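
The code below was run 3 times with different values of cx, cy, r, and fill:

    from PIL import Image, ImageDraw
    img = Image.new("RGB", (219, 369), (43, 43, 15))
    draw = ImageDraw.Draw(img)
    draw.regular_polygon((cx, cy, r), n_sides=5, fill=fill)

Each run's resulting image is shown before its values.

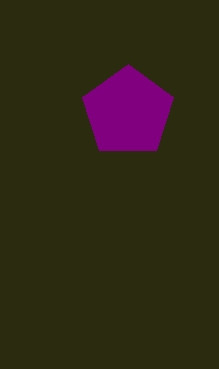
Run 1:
cx = 128, cy = 112, r = 48, fill = 'purple'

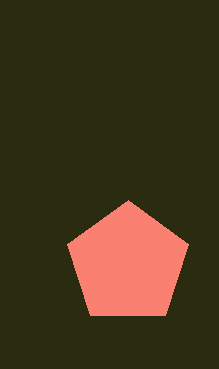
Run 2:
cx = 128; cy = 264; r = 64; fill = 'salmon'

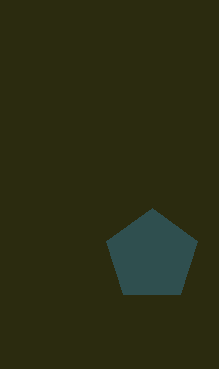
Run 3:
cx = 152, cy = 256, r = 48, fill = 'darkslategray'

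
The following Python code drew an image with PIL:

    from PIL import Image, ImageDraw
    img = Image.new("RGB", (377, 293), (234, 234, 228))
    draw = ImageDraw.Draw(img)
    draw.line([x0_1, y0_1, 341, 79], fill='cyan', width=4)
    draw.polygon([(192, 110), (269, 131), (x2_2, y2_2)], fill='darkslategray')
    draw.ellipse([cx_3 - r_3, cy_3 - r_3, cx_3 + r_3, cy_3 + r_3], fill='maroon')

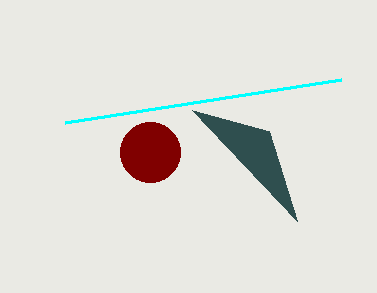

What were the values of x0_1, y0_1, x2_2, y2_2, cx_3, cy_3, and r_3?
x0_1 = 65
y0_1 = 122
x2_2 = 297
y2_2 = 221
cx_3 = 150
cy_3 = 152
r_3 = 30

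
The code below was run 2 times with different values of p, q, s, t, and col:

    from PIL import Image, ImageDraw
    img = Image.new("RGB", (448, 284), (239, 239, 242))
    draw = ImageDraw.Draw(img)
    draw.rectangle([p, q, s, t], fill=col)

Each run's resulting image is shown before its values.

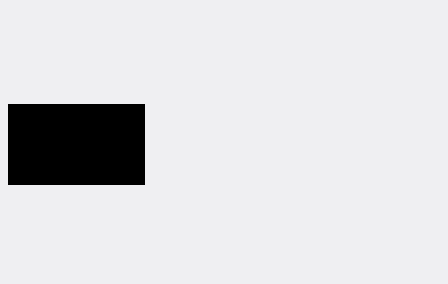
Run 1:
p = 8; q = 104; s = 144; t = 184; col = 'black'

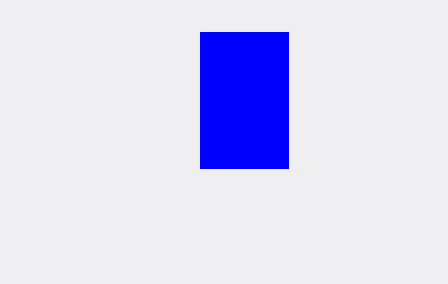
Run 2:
p = 200, q = 32, s = 288, t = 168, col = 'blue'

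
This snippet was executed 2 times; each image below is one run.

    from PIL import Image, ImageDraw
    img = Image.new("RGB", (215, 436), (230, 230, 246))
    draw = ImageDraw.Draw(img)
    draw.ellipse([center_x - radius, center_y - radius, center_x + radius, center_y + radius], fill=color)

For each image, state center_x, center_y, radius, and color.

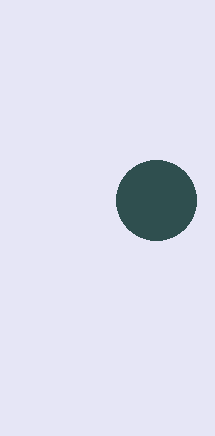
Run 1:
center_x = 156
center_y = 200
radius = 40
color = 'darkslategray'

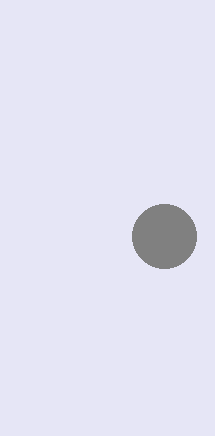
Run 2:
center_x = 164, center_y = 236, radius = 32, color = 'gray'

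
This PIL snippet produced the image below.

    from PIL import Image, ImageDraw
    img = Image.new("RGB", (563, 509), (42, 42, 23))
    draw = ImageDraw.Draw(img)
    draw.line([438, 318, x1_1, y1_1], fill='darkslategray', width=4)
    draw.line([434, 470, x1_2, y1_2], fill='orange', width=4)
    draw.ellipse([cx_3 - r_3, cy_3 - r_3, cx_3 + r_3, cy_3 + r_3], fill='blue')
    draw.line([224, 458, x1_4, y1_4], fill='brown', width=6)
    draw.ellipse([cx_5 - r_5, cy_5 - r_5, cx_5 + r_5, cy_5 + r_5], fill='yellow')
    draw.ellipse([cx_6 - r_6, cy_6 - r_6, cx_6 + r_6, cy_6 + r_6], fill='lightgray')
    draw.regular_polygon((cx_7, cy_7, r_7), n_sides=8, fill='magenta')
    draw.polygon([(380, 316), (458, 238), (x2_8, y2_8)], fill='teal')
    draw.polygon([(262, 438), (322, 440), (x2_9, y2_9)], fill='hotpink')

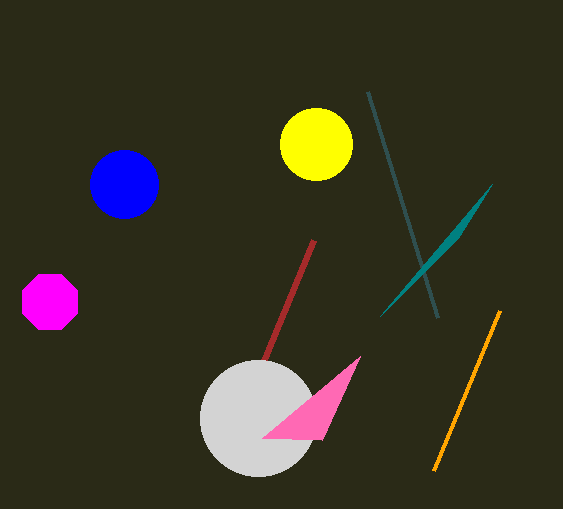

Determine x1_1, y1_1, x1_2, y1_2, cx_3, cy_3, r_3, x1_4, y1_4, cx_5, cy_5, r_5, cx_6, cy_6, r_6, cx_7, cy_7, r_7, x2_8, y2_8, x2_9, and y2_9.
x1_1 = 368
y1_1 = 92
x1_2 = 500
y1_2 = 310
cx_3 = 124
cy_3 = 184
r_3 = 34
x1_4 = 314
y1_4 = 240
cx_5 = 316
cy_5 = 144
r_5 = 36
cx_6 = 258
cy_6 = 418
r_6 = 58
cx_7 = 50
cy_7 = 302
r_7 = 30
x2_8 = 492
y2_8 = 184
x2_9 = 360
y2_9 = 356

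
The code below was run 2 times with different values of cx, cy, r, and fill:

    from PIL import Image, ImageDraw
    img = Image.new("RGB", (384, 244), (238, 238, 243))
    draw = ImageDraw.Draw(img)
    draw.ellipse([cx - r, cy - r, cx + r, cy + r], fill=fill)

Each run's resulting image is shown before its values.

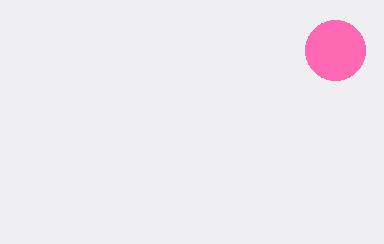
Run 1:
cx = 335, cy = 50, r = 30, fill = 'hotpink'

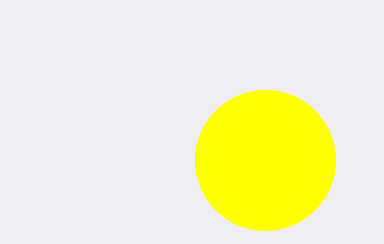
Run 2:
cx = 265; cy = 160; r = 70; fill = 'yellow'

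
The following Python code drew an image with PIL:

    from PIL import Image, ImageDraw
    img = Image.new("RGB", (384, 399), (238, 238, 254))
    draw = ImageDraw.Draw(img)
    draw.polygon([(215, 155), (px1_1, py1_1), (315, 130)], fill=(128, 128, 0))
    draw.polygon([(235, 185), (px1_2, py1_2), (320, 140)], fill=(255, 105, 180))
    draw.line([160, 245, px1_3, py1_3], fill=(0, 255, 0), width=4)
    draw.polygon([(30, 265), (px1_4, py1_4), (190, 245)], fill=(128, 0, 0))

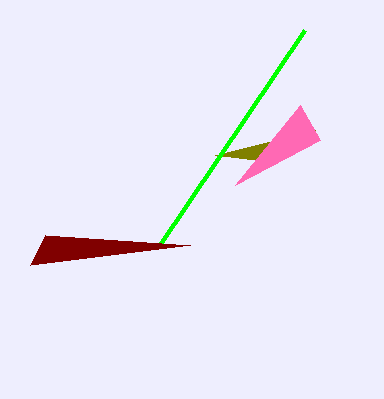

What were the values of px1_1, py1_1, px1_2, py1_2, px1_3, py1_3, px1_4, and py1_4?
px1_1 = 255; py1_1 = 160; px1_2 = 300; py1_2 = 105; px1_3 = 305; py1_3 = 30; px1_4 = 45; py1_4 = 235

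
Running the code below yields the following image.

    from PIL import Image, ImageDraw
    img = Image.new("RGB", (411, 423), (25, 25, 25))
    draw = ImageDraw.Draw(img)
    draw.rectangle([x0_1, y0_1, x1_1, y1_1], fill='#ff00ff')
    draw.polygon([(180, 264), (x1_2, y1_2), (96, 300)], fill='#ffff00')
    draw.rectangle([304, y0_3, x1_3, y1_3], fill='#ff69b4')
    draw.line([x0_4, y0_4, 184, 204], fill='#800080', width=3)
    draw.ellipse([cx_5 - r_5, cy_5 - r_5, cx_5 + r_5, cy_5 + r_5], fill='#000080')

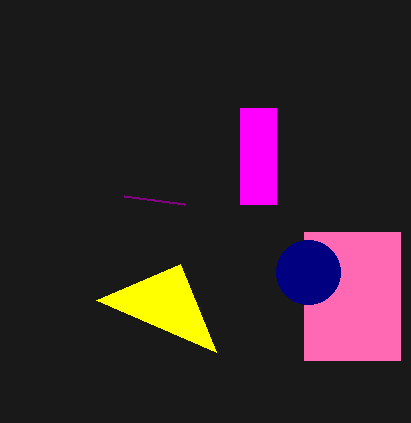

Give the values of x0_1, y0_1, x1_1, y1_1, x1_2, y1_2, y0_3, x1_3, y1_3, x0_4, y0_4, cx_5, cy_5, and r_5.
x0_1 = 240, y0_1 = 108, x1_1 = 276, y1_1 = 204, x1_2 = 216, y1_2 = 352, y0_3 = 232, x1_3 = 400, y1_3 = 360, x0_4 = 124, y0_4 = 196, cx_5 = 308, cy_5 = 272, r_5 = 32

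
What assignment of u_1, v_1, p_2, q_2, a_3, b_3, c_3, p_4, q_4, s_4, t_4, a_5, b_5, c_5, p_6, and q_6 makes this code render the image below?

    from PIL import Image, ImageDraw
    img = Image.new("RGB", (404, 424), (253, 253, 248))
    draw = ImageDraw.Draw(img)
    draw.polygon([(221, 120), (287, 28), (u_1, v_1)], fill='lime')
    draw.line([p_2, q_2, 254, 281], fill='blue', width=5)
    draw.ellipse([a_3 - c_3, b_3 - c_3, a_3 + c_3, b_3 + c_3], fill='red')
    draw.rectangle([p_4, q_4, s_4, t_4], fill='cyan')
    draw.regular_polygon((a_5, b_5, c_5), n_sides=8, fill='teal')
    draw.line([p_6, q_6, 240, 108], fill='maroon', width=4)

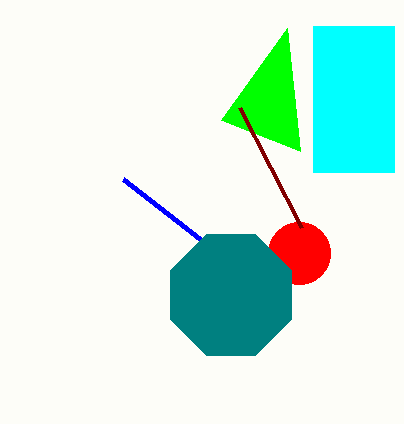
u_1 = 300, v_1 = 151, p_2 = 123, q_2 = 179, a_3 = 299, b_3 = 253, c_3 = 31, p_4 = 313, q_4 = 26, s_4 = 394, t_4 = 172, a_5 = 231, b_5 = 295, c_5 = 65, p_6 = 302, q_6 = 228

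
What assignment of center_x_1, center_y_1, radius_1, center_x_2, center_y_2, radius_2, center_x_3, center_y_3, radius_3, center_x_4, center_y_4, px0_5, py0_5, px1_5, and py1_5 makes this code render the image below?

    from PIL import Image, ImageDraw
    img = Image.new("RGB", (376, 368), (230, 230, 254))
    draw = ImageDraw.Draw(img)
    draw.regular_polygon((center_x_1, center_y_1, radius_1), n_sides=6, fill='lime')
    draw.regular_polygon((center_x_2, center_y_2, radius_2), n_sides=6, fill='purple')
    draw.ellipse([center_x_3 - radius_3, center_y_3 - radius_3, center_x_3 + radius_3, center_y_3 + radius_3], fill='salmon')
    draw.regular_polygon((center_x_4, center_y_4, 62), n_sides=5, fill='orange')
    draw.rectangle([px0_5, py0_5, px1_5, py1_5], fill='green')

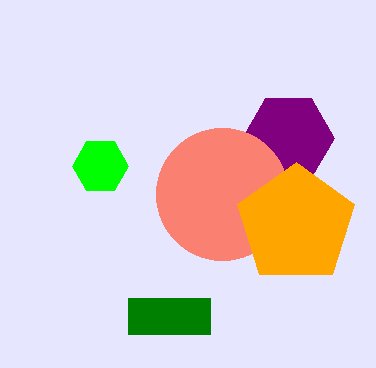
center_x_1 = 100
center_y_1 = 166
radius_1 = 28
center_x_2 = 288
center_y_2 = 138
radius_2 = 46
center_x_3 = 222
center_y_3 = 194
radius_3 = 66
center_x_4 = 296
center_y_4 = 224
px0_5 = 128
py0_5 = 298
px1_5 = 210
py1_5 = 334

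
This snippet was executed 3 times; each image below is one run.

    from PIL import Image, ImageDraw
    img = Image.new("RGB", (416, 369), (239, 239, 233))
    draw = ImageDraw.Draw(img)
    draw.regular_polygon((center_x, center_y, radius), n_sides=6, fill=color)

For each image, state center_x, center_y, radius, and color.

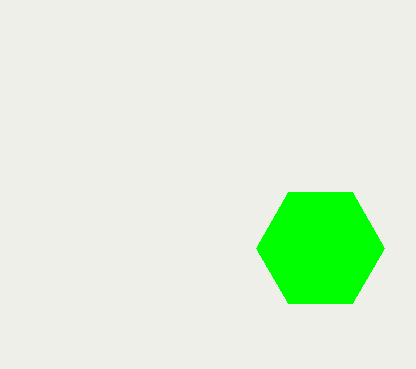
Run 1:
center_x = 320; center_y = 248; radius = 64; color = 'lime'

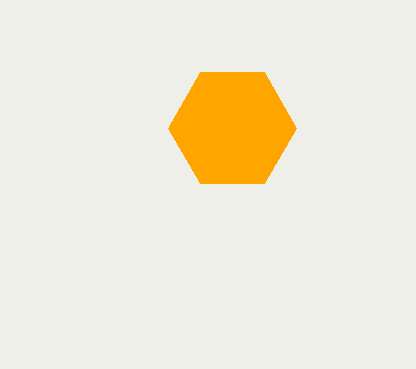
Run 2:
center_x = 232, center_y = 128, radius = 64, color = 'orange'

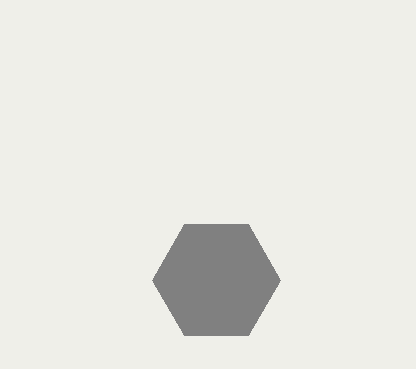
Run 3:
center_x = 216, center_y = 280, radius = 64, color = 'gray'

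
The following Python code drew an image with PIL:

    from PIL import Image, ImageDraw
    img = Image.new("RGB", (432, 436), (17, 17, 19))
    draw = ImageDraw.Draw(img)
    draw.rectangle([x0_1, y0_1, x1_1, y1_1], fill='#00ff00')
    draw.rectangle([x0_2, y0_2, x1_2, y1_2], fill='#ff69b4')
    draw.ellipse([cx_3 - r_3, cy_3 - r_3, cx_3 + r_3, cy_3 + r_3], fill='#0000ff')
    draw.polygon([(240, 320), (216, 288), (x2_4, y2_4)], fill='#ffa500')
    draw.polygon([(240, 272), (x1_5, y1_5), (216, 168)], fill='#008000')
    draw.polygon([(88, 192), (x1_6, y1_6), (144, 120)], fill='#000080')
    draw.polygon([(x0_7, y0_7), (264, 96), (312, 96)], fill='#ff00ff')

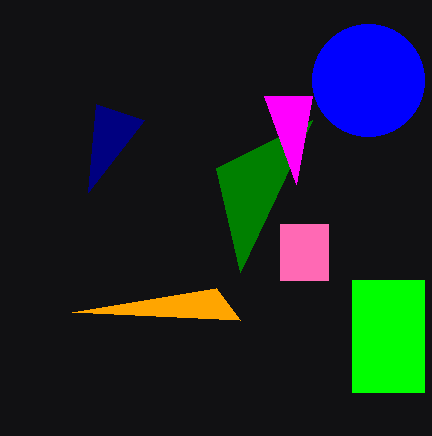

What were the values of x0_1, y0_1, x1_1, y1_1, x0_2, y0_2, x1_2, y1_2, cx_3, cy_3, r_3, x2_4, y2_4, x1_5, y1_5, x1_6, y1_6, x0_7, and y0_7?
x0_1 = 352
y0_1 = 280
x1_1 = 424
y1_1 = 392
x0_2 = 280
y0_2 = 224
x1_2 = 328
y1_2 = 280
cx_3 = 368
cy_3 = 80
r_3 = 56
x2_4 = 72
y2_4 = 312
x1_5 = 312
y1_5 = 120
x1_6 = 96
y1_6 = 104
x0_7 = 296
y0_7 = 184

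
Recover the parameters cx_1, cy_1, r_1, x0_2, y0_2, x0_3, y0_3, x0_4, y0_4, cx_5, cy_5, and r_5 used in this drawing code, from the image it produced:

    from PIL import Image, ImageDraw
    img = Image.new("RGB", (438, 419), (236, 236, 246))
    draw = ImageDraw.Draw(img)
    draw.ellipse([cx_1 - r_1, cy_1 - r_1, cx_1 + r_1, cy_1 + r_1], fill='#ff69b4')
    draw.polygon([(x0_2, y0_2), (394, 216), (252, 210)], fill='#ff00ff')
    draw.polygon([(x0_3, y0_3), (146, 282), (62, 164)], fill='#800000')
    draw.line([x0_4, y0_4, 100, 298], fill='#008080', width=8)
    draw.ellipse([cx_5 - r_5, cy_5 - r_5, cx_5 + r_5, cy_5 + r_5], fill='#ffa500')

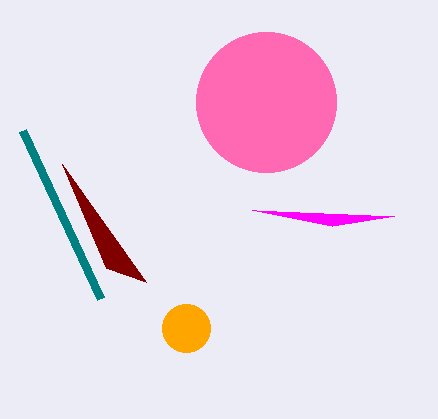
cx_1 = 266, cy_1 = 102, r_1 = 70, x0_2 = 332, y0_2 = 226, x0_3 = 106, y0_3 = 268, x0_4 = 22, y0_4 = 130, cx_5 = 186, cy_5 = 328, r_5 = 24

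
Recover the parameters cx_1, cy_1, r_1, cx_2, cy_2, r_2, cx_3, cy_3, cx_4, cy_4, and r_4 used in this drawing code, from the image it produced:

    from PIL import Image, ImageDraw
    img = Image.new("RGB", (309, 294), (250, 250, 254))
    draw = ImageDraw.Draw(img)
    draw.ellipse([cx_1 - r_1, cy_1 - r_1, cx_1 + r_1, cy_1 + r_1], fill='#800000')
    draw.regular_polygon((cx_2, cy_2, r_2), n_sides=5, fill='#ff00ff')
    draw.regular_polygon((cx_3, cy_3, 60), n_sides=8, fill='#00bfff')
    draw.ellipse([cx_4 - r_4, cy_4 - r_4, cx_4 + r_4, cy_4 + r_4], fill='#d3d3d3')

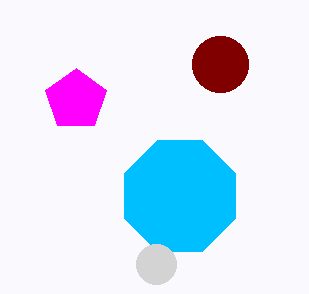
cx_1 = 220
cy_1 = 64
r_1 = 28
cx_2 = 76
cy_2 = 100
r_2 = 32
cx_3 = 180
cy_3 = 196
cx_4 = 156
cy_4 = 264
r_4 = 20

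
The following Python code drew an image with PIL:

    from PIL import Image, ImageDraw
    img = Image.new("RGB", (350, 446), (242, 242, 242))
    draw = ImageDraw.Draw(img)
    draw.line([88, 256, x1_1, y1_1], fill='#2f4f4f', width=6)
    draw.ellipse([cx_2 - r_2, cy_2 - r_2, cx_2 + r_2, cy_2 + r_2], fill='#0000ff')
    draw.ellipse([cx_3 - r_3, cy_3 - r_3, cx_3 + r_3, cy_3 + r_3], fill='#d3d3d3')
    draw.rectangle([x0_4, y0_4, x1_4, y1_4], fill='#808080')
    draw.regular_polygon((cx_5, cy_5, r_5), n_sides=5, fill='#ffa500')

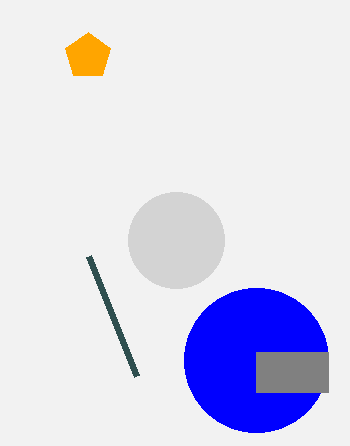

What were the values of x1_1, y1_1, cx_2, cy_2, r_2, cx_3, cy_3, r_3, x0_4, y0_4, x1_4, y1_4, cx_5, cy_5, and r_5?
x1_1 = 136
y1_1 = 376
cx_2 = 256
cy_2 = 360
r_2 = 72
cx_3 = 176
cy_3 = 240
r_3 = 48
x0_4 = 256
y0_4 = 352
x1_4 = 328
y1_4 = 392
cx_5 = 88
cy_5 = 56
r_5 = 24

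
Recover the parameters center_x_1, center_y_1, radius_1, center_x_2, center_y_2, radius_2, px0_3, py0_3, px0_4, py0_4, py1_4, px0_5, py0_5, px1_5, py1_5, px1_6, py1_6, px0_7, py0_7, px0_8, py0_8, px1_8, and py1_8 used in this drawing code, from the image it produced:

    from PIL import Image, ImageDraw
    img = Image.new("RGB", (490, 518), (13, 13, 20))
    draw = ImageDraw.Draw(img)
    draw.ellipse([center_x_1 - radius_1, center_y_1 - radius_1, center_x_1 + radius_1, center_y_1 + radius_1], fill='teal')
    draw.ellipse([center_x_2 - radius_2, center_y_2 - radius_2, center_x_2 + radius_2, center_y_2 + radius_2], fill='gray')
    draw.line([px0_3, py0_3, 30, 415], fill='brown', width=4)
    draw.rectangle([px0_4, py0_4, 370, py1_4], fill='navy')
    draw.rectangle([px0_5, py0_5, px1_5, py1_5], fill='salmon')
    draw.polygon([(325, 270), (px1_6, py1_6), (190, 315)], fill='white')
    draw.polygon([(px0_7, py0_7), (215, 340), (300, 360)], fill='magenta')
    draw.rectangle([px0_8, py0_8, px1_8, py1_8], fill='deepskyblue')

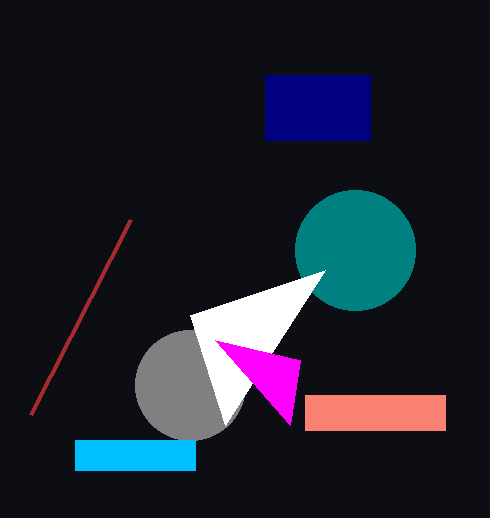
center_x_1 = 355, center_y_1 = 250, radius_1 = 60, center_x_2 = 190, center_y_2 = 385, radius_2 = 55, px0_3 = 130, py0_3 = 220, px0_4 = 265, py0_4 = 75, py1_4 = 140, px0_5 = 305, py0_5 = 395, px1_5 = 445, py1_5 = 430, px1_6 = 225, py1_6 = 425, px0_7 = 290, py0_7 = 425, px0_8 = 75, py0_8 = 440, px1_8 = 195, py1_8 = 470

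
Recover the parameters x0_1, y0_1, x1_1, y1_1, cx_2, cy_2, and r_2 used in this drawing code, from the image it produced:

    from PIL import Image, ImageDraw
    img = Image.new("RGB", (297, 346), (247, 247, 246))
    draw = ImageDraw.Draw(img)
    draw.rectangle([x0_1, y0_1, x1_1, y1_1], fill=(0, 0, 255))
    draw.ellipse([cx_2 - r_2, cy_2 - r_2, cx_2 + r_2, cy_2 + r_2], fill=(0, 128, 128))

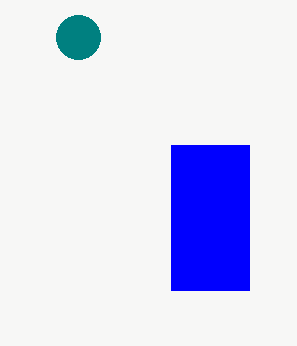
x0_1 = 171, y0_1 = 145, x1_1 = 249, y1_1 = 290, cx_2 = 78, cy_2 = 37, r_2 = 22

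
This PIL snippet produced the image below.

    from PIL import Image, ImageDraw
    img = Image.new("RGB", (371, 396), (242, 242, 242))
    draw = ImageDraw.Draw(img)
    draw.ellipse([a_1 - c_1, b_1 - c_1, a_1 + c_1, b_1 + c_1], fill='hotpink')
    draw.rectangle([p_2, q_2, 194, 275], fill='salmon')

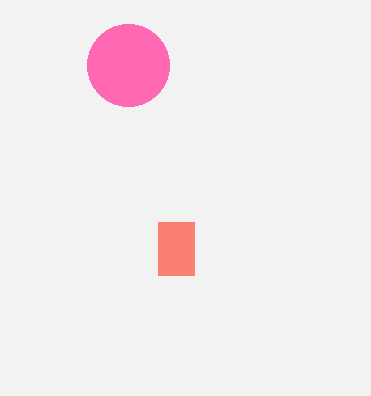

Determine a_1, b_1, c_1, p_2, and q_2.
a_1 = 128
b_1 = 65
c_1 = 41
p_2 = 158
q_2 = 222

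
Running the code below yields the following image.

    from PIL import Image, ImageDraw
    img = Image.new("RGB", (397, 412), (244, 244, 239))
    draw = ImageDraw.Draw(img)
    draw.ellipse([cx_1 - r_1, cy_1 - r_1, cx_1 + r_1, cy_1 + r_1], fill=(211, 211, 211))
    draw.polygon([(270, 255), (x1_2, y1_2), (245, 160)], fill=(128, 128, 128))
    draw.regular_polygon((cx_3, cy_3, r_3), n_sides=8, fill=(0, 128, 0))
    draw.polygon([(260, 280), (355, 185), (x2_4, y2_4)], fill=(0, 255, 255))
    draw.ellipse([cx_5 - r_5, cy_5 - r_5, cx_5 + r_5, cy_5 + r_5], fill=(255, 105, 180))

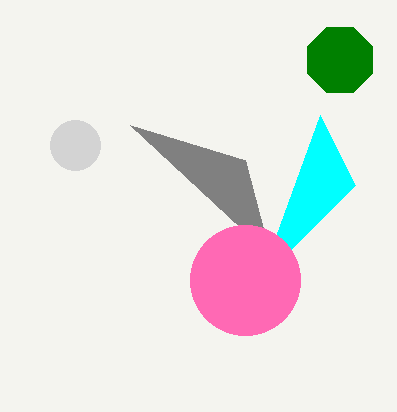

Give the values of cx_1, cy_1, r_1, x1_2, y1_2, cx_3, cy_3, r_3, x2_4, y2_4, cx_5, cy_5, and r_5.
cx_1 = 75, cy_1 = 145, r_1 = 25, x1_2 = 130, y1_2 = 125, cx_3 = 340, cy_3 = 60, r_3 = 35, x2_4 = 320, y2_4 = 115, cx_5 = 245, cy_5 = 280, r_5 = 55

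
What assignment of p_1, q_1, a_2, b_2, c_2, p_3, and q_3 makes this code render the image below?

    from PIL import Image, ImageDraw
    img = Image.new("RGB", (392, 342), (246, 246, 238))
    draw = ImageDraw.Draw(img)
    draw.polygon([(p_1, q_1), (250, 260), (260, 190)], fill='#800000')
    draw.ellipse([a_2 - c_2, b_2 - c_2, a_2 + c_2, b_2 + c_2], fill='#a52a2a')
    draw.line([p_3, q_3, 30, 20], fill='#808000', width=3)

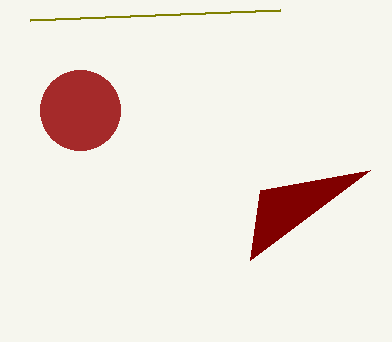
p_1 = 370
q_1 = 170
a_2 = 80
b_2 = 110
c_2 = 40
p_3 = 280
q_3 = 10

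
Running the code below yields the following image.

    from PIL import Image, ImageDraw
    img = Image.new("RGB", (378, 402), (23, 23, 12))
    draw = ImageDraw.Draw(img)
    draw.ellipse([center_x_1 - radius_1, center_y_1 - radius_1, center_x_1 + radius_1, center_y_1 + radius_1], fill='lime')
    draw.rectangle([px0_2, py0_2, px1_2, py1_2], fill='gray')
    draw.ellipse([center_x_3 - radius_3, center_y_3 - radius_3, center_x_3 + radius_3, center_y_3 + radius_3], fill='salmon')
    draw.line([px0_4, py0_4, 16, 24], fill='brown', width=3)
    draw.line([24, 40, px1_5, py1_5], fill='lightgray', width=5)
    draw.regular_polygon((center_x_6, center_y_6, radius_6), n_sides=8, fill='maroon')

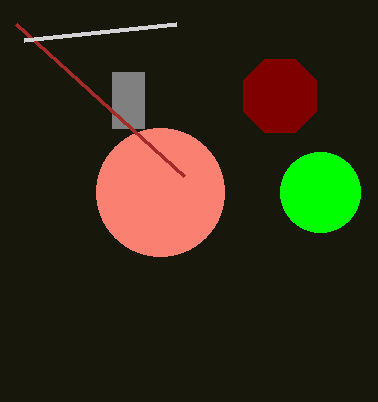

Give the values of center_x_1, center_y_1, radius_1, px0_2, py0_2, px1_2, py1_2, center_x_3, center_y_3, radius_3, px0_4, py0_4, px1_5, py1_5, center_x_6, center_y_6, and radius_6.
center_x_1 = 320
center_y_1 = 192
radius_1 = 40
px0_2 = 112
py0_2 = 72
px1_2 = 144
py1_2 = 128
center_x_3 = 160
center_y_3 = 192
radius_3 = 64
px0_4 = 184
py0_4 = 176
px1_5 = 176
py1_5 = 24
center_x_6 = 280
center_y_6 = 96
radius_6 = 40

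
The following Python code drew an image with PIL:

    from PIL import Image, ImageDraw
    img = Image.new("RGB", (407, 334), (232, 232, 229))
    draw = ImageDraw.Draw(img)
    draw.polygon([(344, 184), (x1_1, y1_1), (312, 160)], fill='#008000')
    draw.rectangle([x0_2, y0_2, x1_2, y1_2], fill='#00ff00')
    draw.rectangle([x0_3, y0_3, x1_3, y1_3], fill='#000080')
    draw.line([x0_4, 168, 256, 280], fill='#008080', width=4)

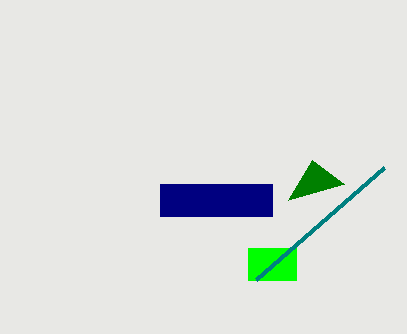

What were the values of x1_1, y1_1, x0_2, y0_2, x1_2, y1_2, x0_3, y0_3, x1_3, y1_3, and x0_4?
x1_1 = 288; y1_1 = 200; x0_2 = 248; y0_2 = 248; x1_2 = 296; y1_2 = 280; x0_3 = 160; y0_3 = 184; x1_3 = 272; y1_3 = 216; x0_4 = 384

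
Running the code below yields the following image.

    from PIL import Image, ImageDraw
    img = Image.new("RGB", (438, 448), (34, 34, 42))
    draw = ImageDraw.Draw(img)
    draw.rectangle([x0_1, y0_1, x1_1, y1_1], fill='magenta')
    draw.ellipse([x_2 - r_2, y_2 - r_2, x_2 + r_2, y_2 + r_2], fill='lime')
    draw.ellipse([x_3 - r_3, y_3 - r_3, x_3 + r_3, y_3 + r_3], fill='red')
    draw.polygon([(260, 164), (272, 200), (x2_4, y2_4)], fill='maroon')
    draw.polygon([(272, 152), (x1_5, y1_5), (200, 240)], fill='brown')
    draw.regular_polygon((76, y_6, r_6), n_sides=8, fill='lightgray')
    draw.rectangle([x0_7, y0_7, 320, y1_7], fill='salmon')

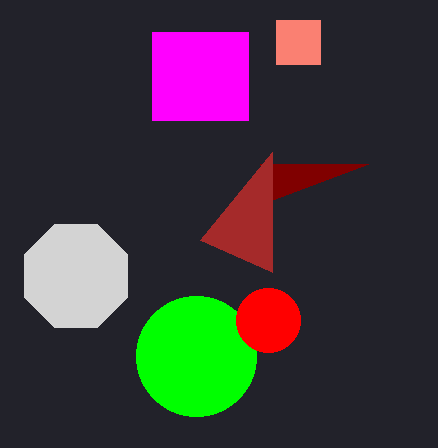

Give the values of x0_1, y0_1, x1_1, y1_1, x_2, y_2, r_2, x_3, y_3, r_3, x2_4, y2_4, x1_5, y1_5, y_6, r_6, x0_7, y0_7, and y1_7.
x0_1 = 152
y0_1 = 32
x1_1 = 248
y1_1 = 120
x_2 = 196
y_2 = 356
r_2 = 60
x_3 = 268
y_3 = 320
r_3 = 32
x2_4 = 368
y2_4 = 164
x1_5 = 272
y1_5 = 272
y_6 = 276
r_6 = 56
x0_7 = 276
y0_7 = 20
y1_7 = 64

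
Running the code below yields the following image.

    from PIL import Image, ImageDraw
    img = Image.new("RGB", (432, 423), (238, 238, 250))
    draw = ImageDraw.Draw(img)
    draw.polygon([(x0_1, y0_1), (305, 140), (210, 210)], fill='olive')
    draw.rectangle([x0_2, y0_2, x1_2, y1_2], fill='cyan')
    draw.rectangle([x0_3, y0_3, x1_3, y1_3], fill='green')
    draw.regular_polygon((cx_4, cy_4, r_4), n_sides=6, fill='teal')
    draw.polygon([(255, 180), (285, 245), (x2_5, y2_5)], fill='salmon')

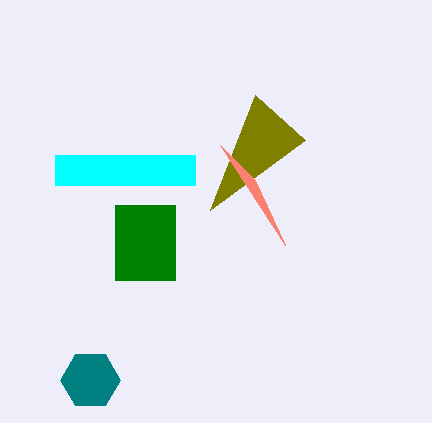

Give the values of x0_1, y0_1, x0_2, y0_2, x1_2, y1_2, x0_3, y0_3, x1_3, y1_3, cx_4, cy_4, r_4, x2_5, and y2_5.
x0_1 = 255, y0_1 = 95, x0_2 = 55, y0_2 = 155, x1_2 = 195, y1_2 = 185, x0_3 = 115, y0_3 = 205, x1_3 = 175, y1_3 = 280, cx_4 = 90, cy_4 = 380, r_4 = 30, x2_5 = 220, y2_5 = 145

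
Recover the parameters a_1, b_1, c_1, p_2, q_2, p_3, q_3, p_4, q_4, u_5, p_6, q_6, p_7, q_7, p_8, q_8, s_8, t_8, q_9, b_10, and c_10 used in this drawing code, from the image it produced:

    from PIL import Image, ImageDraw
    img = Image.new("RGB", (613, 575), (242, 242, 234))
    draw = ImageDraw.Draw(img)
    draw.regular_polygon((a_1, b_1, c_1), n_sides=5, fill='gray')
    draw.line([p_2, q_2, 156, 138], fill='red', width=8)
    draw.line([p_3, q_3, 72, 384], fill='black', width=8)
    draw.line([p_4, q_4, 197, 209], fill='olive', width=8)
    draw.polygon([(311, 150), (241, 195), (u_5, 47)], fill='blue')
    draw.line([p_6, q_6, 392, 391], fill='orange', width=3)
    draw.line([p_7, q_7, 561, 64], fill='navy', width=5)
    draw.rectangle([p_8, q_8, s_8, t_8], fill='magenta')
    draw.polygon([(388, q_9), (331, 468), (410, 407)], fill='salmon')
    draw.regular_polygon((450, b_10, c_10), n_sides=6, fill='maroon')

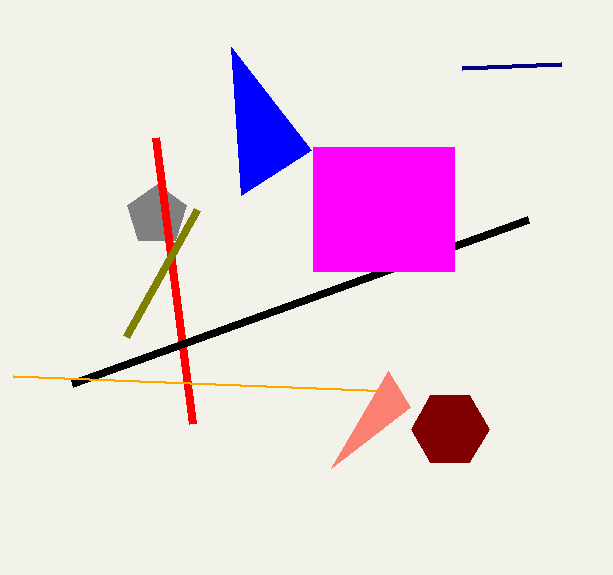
a_1 = 157; b_1 = 215; c_1 = 31; p_2 = 193; q_2 = 424; p_3 = 528; q_3 = 220; p_4 = 126; q_4 = 336; u_5 = 231; p_6 = 13; q_6 = 376; p_7 = 462; q_7 = 68; p_8 = 313; q_8 = 147; s_8 = 454; t_8 = 271; q_9 = 371; b_10 = 429; c_10 = 39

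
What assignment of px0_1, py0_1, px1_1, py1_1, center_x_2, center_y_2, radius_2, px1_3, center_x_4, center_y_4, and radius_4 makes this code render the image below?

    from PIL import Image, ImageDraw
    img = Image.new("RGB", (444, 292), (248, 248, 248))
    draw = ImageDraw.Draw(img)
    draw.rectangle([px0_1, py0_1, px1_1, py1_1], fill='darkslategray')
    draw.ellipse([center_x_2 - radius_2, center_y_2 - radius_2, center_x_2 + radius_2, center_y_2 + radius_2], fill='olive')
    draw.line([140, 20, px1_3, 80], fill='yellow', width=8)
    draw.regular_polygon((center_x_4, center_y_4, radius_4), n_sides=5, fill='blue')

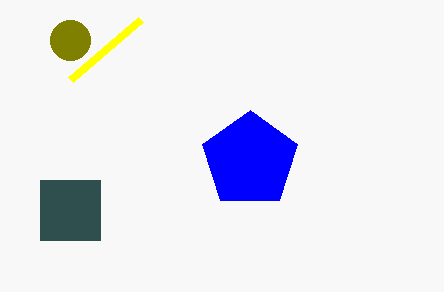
px0_1 = 40; py0_1 = 180; px1_1 = 100; py1_1 = 240; center_x_2 = 70; center_y_2 = 40; radius_2 = 20; px1_3 = 70; center_x_4 = 250; center_y_4 = 160; radius_4 = 50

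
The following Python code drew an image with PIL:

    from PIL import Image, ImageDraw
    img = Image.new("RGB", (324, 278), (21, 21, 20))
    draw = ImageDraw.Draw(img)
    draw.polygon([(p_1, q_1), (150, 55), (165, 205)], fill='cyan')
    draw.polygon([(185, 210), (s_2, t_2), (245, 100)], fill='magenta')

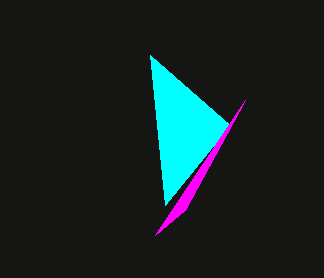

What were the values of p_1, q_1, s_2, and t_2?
p_1 = 230
q_1 = 125
s_2 = 155
t_2 = 235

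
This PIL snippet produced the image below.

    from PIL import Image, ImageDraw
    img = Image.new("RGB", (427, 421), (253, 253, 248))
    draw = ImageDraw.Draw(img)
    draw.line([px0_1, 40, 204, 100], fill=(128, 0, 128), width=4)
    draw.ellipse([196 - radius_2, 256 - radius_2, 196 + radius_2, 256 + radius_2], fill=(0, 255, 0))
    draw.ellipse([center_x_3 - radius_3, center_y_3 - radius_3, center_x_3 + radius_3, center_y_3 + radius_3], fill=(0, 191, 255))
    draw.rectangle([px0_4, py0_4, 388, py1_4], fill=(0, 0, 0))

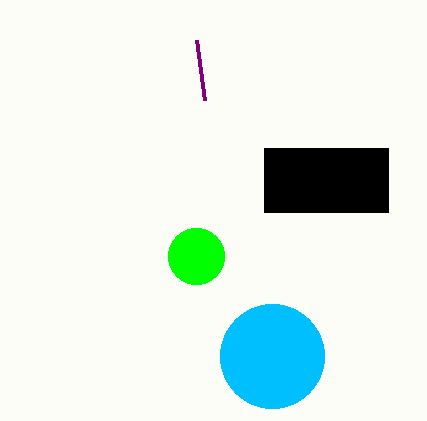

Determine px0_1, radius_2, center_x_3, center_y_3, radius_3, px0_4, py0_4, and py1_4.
px0_1 = 196
radius_2 = 28
center_x_3 = 272
center_y_3 = 356
radius_3 = 52
px0_4 = 264
py0_4 = 148
py1_4 = 212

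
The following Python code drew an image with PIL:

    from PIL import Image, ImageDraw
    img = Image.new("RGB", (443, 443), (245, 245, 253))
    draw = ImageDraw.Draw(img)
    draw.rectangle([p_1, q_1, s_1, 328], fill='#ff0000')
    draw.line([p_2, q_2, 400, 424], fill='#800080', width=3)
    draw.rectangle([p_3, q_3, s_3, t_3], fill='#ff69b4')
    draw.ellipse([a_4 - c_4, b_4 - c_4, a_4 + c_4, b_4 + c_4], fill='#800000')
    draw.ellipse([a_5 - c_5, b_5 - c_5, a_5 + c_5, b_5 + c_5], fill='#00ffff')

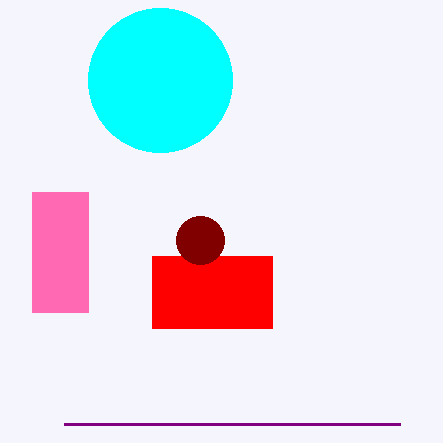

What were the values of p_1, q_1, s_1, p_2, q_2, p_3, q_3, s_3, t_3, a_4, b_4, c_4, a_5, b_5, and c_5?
p_1 = 152
q_1 = 256
s_1 = 272
p_2 = 64
q_2 = 424
p_3 = 32
q_3 = 192
s_3 = 88
t_3 = 312
a_4 = 200
b_4 = 240
c_4 = 24
a_5 = 160
b_5 = 80
c_5 = 72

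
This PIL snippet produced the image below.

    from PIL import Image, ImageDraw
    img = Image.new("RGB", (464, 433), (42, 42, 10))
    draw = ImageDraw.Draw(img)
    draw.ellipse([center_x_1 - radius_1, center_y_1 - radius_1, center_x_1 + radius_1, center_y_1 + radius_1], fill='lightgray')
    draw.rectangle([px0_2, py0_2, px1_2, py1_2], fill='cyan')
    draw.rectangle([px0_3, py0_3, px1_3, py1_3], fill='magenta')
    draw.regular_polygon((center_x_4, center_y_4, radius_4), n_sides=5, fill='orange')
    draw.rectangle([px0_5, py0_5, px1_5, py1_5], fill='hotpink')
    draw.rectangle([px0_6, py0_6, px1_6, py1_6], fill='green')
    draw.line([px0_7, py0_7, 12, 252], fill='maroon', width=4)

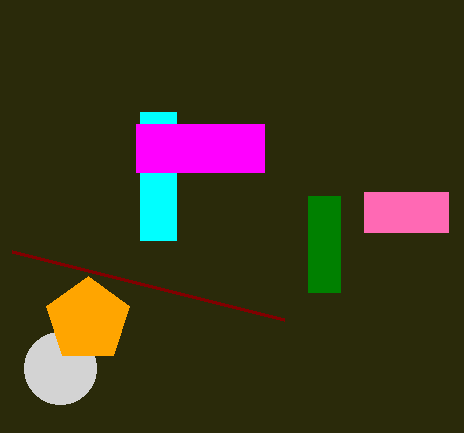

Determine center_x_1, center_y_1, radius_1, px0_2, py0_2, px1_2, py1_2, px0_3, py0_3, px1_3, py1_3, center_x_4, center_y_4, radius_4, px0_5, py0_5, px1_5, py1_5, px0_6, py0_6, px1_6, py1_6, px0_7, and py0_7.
center_x_1 = 60; center_y_1 = 368; radius_1 = 36; px0_2 = 140; py0_2 = 112; px1_2 = 176; py1_2 = 240; px0_3 = 136; py0_3 = 124; px1_3 = 264; py1_3 = 172; center_x_4 = 88; center_y_4 = 320; radius_4 = 44; px0_5 = 364; py0_5 = 192; px1_5 = 448; py1_5 = 232; px0_6 = 308; py0_6 = 196; px1_6 = 340; py1_6 = 292; px0_7 = 284; py0_7 = 320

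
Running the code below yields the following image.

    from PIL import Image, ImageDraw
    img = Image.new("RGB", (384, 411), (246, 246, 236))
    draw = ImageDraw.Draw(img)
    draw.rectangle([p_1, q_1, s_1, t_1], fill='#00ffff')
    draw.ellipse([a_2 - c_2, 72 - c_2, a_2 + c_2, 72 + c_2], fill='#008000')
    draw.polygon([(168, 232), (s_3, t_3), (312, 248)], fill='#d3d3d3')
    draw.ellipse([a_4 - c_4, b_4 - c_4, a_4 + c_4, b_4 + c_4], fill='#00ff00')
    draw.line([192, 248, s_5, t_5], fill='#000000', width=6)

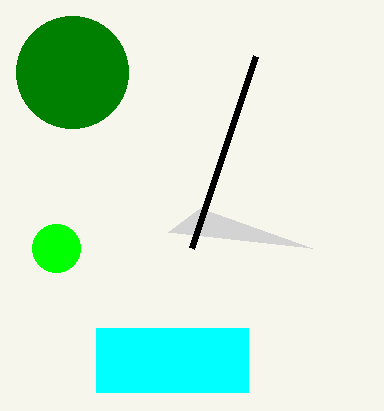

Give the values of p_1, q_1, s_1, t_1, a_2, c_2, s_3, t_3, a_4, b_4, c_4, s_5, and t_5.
p_1 = 96
q_1 = 328
s_1 = 248
t_1 = 392
a_2 = 72
c_2 = 56
s_3 = 200
t_3 = 208
a_4 = 56
b_4 = 248
c_4 = 24
s_5 = 256
t_5 = 56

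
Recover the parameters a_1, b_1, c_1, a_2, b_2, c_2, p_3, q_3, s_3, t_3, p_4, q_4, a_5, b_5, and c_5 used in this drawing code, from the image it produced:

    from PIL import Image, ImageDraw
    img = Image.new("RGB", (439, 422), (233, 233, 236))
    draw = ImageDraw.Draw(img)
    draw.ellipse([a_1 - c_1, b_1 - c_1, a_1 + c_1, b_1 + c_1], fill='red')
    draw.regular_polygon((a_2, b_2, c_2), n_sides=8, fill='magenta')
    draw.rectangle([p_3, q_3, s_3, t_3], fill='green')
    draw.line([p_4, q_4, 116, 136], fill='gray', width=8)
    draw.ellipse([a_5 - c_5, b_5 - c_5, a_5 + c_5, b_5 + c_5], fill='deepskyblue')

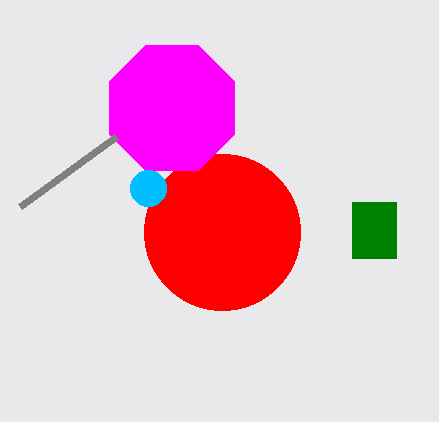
a_1 = 222, b_1 = 232, c_1 = 78, a_2 = 172, b_2 = 108, c_2 = 68, p_3 = 352, q_3 = 202, s_3 = 396, t_3 = 258, p_4 = 20, q_4 = 206, a_5 = 148, b_5 = 188, c_5 = 18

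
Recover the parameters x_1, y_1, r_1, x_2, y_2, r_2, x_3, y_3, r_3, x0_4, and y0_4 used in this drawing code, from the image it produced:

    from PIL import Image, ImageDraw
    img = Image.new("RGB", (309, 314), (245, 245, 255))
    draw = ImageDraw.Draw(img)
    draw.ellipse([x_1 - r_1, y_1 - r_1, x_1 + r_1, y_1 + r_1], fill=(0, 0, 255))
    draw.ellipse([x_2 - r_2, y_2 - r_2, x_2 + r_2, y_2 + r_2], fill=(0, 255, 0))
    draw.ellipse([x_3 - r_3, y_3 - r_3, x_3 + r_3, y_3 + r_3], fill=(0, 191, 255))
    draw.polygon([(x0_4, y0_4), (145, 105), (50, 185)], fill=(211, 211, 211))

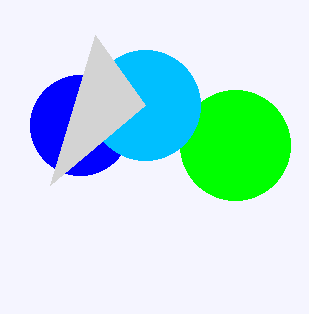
x_1 = 80
y_1 = 125
r_1 = 50
x_2 = 235
y_2 = 145
r_2 = 55
x_3 = 145
y_3 = 105
r_3 = 55
x0_4 = 95
y0_4 = 35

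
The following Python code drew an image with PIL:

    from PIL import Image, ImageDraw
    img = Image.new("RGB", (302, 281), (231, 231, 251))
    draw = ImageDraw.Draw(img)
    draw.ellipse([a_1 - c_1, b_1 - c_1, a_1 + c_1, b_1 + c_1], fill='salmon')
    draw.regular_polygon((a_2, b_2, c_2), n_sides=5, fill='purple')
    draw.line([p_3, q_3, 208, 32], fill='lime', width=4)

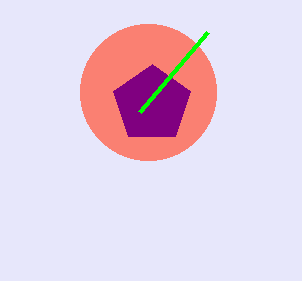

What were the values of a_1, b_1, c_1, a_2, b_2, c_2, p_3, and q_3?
a_1 = 148
b_1 = 92
c_1 = 68
a_2 = 152
b_2 = 104
c_2 = 40
p_3 = 140
q_3 = 112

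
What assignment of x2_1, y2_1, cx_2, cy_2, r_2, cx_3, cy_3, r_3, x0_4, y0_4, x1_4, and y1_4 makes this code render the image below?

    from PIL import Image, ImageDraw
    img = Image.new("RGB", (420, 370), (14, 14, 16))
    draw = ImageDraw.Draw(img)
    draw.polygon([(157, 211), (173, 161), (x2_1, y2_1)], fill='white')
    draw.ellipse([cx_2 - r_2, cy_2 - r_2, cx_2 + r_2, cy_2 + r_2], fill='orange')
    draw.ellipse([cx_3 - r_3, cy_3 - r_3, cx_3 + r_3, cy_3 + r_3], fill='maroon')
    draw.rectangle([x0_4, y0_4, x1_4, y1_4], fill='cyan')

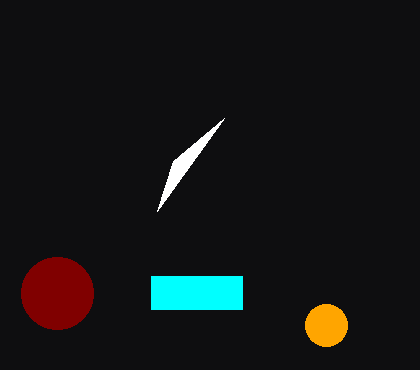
x2_1 = 224
y2_1 = 118
cx_2 = 326
cy_2 = 325
r_2 = 21
cx_3 = 57
cy_3 = 293
r_3 = 36
x0_4 = 151
y0_4 = 276
x1_4 = 242
y1_4 = 309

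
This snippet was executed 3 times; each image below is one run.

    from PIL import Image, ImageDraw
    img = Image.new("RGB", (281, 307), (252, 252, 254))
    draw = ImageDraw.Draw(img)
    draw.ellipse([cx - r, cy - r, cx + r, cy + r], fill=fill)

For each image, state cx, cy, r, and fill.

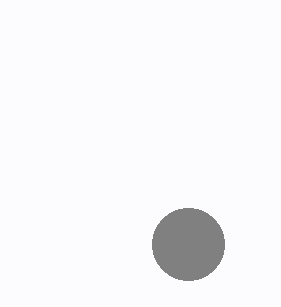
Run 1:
cx = 188, cy = 244, r = 36, fill = 'gray'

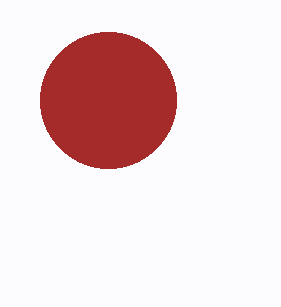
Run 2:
cx = 108
cy = 100
r = 68
fill = 'brown'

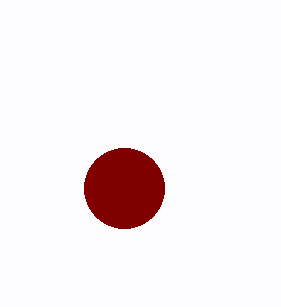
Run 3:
cx = 124
cy = 188
r = 40
fill = 'maroon'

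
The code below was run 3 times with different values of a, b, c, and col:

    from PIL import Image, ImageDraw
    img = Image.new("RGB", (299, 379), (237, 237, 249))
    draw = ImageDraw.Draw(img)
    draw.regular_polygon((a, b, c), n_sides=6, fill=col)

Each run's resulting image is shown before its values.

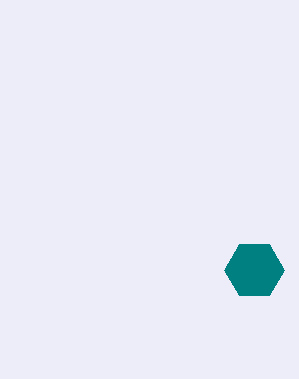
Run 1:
a = 254, b = 270, c = 30, col = 'teal'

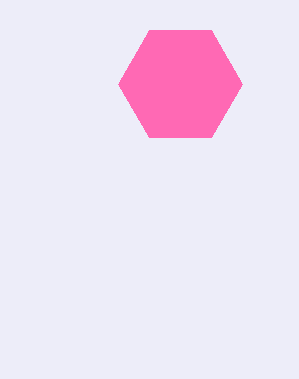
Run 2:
a = 180, b = 84, c = 62, col = 'hotpink'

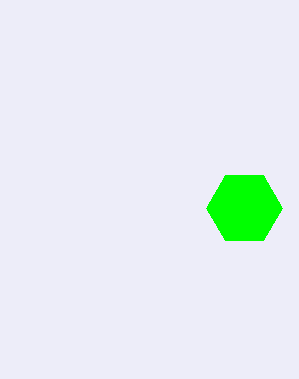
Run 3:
a = 244, b = 208, c = 38, col = 'lime'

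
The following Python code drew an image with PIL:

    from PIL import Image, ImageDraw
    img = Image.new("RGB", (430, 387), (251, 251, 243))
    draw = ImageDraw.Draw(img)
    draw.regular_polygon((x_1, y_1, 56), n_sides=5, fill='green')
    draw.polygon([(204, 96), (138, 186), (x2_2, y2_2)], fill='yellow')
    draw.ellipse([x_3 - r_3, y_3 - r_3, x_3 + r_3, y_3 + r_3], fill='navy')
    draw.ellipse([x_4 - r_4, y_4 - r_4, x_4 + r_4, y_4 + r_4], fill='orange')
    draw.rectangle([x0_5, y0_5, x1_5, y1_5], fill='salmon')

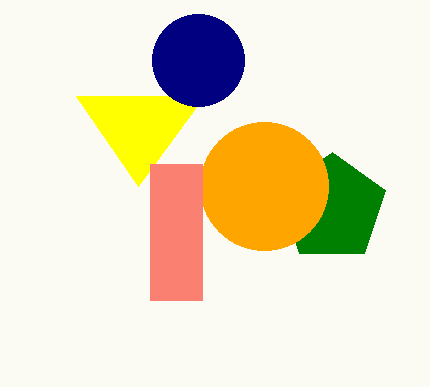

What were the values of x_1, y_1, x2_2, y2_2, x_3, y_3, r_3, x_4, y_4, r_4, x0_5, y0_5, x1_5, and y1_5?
x_1 = 332, y_1 = 208, x2_2 = 76, y2_2 = 96, x_3 = 198, y_3 = 60, r_3 = 46, x_4 = 264, y_4 = 186, r_4 = 64, x0_5 = 150, y0_5 = 164, x1_5 = 202, y1_5 = 300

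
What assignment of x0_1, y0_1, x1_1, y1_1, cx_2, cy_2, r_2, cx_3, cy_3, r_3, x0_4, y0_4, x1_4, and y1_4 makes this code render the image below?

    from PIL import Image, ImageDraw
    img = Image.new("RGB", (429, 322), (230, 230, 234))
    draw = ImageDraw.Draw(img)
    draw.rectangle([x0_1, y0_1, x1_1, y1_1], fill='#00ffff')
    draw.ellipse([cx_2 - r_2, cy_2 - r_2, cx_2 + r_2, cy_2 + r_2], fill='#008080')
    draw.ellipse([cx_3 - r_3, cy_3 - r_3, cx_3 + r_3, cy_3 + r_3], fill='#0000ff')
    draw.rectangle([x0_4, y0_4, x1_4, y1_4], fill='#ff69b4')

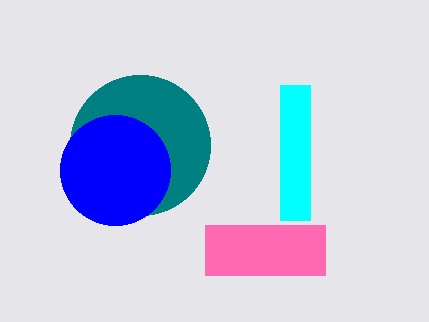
x0_1 = 280, y0_1 = 85, x1_1 = 310, y1_1 = 220, cx_2 = 140, cy_2 = 145, r_2 = 70, cx_3 = 115, cy_3 = 170, r_3 = 55, x0_4 = 205, y0_4 = 225, x1_4 = 325, y1_4 = 275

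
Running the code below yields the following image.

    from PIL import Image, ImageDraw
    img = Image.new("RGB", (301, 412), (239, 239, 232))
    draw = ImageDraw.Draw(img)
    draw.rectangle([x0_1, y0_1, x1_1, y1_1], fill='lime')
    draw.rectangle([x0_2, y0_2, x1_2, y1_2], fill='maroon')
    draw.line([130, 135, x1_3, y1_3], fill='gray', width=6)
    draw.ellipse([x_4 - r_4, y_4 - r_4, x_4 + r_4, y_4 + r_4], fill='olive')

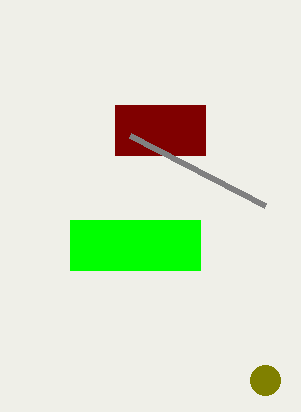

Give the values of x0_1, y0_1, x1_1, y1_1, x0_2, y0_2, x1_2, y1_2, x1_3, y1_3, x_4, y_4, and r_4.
x0_1 = 70; y0_1 = 220; x1_1 = 200; y1_1 = 270; x0_2 = 115; y0_2 = 105; x1_2 = 205; y1_2 = 155; x1_3 = 265; y1_3 = 205; x_4 = 265; y_4 = 380; r_4 = 15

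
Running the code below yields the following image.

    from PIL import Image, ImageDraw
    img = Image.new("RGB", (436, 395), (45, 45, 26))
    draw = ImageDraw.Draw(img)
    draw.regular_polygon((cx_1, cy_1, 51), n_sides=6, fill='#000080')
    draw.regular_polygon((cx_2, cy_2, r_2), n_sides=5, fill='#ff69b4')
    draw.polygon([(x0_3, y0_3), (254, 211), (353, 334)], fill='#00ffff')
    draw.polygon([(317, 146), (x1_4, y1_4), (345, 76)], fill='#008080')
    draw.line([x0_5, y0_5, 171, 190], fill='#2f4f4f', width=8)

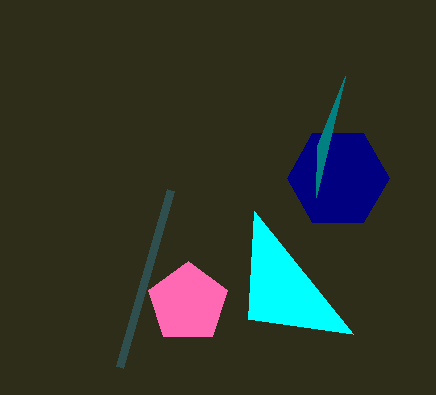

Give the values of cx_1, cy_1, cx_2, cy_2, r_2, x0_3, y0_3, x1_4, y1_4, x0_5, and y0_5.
cx_1 = 338; cy_1 = 178; cx_2 = 188; cy_2 = 303; r_2 = 42; x0_3 = 248; y0_3 = 319; x1_4 = 316; y1_4 = 197; x0_5 = 120; y0_5 = 367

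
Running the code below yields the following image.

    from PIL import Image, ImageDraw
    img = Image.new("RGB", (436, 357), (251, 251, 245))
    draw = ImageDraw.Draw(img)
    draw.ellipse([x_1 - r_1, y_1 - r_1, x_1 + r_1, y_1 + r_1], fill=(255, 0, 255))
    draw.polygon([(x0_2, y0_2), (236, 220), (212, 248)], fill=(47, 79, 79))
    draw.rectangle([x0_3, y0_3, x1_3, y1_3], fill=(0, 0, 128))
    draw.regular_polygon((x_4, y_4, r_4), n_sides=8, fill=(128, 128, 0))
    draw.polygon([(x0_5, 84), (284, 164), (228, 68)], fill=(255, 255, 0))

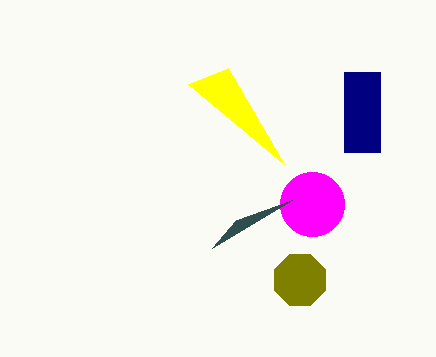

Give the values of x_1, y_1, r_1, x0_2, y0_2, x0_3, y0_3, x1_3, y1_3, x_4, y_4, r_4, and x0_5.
x_1 = 312, y_1 = 204, r_1 = 32, x0_2 = 292, y0_2 = 200, x0_3 = 344, y0_3 = 72, x1_3 = 380, y1_3 = 152, x_4 = 300, y_4 = 280, r_4 = 28, x0_5 = 188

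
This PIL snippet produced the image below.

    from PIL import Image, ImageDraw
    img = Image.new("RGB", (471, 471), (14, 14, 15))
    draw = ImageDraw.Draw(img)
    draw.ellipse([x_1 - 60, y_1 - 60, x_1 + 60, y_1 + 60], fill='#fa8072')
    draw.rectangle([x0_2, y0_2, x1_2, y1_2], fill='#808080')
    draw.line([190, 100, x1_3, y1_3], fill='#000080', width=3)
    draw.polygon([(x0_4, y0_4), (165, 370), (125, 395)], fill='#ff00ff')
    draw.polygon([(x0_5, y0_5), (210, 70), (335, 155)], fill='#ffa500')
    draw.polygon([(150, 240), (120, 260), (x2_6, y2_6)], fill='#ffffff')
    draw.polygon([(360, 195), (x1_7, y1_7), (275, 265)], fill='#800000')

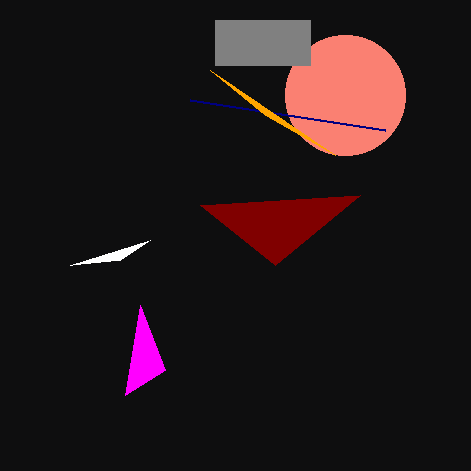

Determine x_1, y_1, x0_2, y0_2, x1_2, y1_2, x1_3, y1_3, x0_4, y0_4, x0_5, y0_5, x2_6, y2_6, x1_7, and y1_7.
x_1 = 345
y_1 = 95
x0_2 = 215
y0_2 = 20
x1_2 = 310
y1_2 = 65
x1_3 = 385
y1_3 = 130
x0_4 = 140
y0_4 = 305
x0_5 = 265
y0_5 = 115
x2_6 = 70
y2_6 = 265
x1_7 = 200
y1_7 = 205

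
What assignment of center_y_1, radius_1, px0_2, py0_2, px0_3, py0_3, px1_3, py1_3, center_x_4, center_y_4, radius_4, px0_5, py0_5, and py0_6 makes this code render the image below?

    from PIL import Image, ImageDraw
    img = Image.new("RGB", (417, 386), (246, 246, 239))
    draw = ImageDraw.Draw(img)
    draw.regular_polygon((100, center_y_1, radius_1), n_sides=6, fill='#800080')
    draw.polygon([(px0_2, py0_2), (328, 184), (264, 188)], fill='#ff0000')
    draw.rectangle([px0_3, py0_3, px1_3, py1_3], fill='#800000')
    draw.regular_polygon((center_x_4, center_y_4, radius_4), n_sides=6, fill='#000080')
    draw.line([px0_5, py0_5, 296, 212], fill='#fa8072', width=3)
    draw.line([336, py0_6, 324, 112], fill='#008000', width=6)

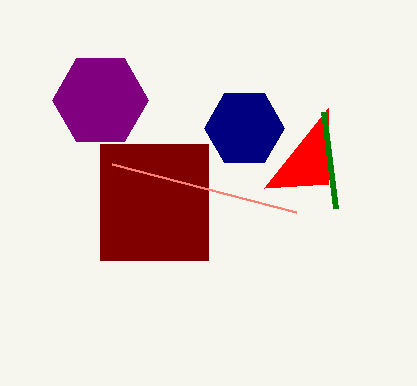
center_y_1 = 100; radius_1 = 48; px0_2 = 328; py0_2 = 108; px0_3 = 100; py0_3 = 144; px1_3 = 208; py1_3 = 260; center_x_4 = 244; center_y_4 = 128; radius_4 = 40; px0_5 = 112; py0_5 = 164; py0_6 = 208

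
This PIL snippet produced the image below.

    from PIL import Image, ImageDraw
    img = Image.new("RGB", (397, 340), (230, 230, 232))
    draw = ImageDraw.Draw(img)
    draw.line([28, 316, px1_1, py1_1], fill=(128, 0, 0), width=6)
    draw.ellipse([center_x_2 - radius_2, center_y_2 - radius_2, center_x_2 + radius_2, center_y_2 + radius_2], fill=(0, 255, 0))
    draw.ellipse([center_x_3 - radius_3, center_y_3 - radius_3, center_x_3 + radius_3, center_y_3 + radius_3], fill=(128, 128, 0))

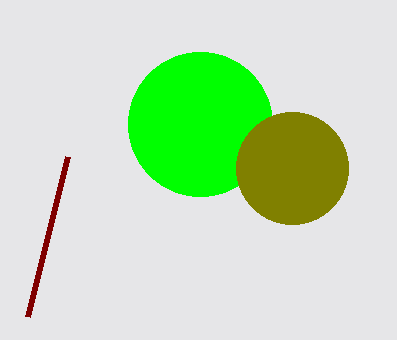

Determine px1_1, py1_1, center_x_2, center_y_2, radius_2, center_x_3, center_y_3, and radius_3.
px1_1 = 68, py1_1 = 156, center_x_2 = 200, center_y_2 = 124, radius_2 = 72, center_x_3 = 292, center_y_3 = 168, radius_3 = 56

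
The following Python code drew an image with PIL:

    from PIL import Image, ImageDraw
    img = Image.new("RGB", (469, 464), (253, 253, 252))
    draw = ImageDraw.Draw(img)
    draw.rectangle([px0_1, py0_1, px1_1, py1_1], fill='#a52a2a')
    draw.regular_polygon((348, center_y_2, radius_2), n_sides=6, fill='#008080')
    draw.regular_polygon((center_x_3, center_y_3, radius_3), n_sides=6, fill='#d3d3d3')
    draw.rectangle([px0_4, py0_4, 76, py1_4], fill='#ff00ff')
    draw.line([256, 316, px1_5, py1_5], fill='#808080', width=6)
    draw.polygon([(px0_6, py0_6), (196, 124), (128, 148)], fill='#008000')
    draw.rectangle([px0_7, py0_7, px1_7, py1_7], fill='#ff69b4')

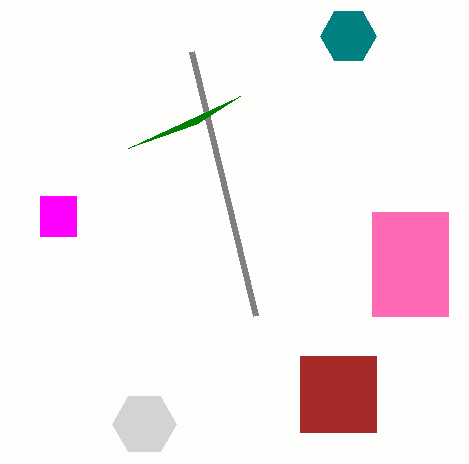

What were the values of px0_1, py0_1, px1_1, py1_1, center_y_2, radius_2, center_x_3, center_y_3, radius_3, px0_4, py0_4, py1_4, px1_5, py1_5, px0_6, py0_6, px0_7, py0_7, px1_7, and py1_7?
px0_1 = 300; py0_1 = 356; px1_1 = 376; py1_1 = 432; center_y_2 = 36; radius_2 = 28; center_x_3 = 144; center_y_3 = 424; radius_3 = 32; px0_4 = 40; py0_4 = 196; py1_4 = 236; px1_5 = 192; py1_5 = 52; px0_6 = 240; py0_6 = 96; px0_7 = 372; py0_7 = 212; px1_7 = 448; py1_7 = 316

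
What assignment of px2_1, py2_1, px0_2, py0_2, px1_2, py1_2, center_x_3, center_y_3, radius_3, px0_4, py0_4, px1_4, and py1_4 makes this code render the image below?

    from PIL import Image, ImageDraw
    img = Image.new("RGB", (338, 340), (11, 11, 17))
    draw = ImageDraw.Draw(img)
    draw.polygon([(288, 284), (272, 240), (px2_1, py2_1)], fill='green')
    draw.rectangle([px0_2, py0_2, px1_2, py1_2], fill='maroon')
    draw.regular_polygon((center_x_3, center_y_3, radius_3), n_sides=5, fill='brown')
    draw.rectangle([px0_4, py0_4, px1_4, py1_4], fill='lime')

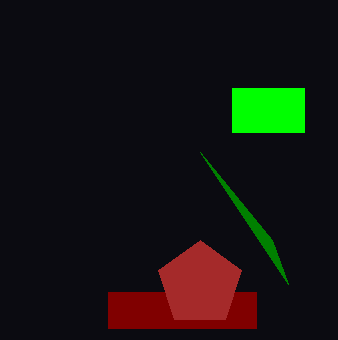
px2_1 = 200, py2_1 = 152, px0_2 = 108, py0_2 = 292, px1_2 = 256, py1_2 = 328, center_x_3 = 200, center_y_3 = 284, radius_3 = 44, px0_4 = 232, py0_4 = 88, px1_4 = 304, py1_4 = 132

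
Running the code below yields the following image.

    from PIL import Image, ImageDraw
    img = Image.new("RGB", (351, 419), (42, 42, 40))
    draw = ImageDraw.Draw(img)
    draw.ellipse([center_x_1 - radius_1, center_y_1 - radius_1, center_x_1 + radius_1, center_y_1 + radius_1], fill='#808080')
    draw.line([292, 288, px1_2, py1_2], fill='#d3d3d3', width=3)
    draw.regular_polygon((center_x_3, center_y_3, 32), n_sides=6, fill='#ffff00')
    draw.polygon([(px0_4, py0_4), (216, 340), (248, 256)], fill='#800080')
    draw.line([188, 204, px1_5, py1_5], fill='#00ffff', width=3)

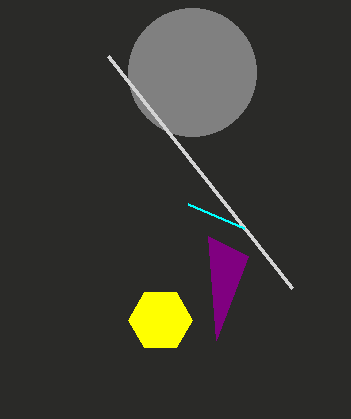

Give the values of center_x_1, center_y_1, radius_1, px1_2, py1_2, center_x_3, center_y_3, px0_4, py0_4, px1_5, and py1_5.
center_x_1 = 192; center_y_1 = 72; radius_1 = 64; px1_2 = 108; py1_2 = 56; center_x_3 = 160; center_y_3 = 320; px0_4 = 208; py0_4 = 236; px1_5 = 244; py1_5 = 228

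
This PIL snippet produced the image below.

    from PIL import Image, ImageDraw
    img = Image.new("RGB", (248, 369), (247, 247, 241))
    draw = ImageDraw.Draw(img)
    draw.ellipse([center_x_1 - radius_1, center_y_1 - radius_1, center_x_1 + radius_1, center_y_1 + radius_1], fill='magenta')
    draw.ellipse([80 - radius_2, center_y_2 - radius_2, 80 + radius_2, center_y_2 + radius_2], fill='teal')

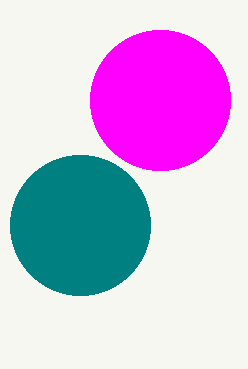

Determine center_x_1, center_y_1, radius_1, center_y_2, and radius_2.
center_x_1 = 160; center_y_1 = 100; radius_1 = 70; center_y_2 = 225; radius_2 = 70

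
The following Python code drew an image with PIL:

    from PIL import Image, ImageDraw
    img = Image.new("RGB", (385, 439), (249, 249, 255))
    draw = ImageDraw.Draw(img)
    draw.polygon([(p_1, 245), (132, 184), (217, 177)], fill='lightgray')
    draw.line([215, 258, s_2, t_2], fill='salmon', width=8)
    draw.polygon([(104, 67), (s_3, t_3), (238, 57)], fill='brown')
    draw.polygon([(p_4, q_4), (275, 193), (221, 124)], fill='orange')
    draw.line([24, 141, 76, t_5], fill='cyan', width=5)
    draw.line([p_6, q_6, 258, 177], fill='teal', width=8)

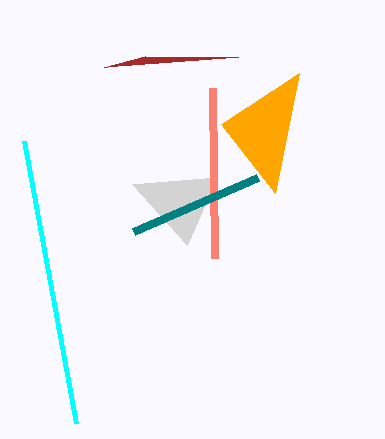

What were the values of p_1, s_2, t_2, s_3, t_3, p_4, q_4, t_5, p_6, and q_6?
p_1 = 187, s_2 = 213, t_2 = 88, s_3 = 145, t_3 = 56, p_4 = 299, q_4 = 73, t_5 = 423, p_6 = 134, q_6 = 231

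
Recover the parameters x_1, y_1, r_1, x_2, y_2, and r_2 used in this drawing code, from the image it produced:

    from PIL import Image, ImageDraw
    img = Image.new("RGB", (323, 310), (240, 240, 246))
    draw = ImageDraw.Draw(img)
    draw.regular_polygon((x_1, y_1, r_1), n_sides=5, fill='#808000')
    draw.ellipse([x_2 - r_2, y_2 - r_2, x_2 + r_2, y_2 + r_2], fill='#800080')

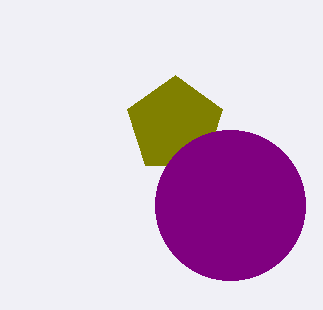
x_1 = 175; y_1 = 125; r_1 = 50; x_2 = 230; y_2 = 205; r_2 = 75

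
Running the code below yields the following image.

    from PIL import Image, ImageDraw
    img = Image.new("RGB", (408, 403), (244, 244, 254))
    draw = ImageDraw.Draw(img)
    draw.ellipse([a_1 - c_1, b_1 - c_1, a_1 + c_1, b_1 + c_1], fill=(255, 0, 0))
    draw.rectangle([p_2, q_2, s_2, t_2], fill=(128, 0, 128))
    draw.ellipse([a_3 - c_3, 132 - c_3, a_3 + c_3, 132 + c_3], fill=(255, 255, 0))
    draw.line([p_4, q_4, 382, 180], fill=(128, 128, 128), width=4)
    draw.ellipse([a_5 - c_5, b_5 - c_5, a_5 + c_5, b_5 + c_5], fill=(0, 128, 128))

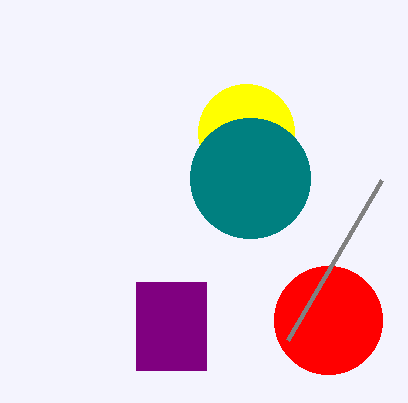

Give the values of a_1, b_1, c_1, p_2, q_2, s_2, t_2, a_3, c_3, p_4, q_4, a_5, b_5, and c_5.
a_1 = 328
b_1 = 320
c_1 = 54
p_2 = 136
q_2 = 282
s_2 = 206
t_2 = 370
a_3 = 246
c_3 = 48
p_4 = 288
q_4 = 340
a_5 = 250
b_5 = 178
c_5 = 60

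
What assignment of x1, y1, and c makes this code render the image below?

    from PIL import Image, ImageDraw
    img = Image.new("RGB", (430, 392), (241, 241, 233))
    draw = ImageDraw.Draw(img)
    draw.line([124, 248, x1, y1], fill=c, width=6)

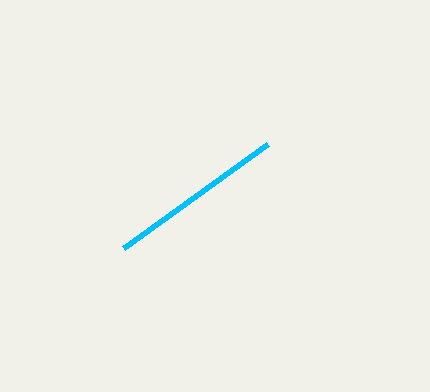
x1 = 268
y1 = 144
c = 'deepskyblue'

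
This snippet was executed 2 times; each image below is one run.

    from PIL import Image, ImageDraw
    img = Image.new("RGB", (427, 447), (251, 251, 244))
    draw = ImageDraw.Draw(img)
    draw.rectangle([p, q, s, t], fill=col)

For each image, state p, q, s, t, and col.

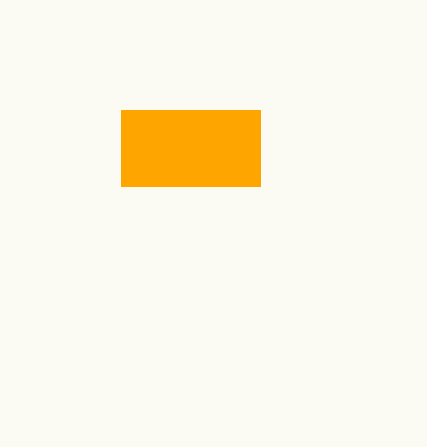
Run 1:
p = 121; q = 110; s = 260; t = 186; col = 'orange'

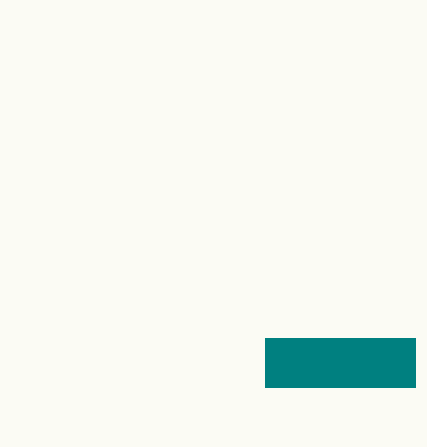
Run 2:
p = 265, q = 338, s = 415, t = 387, col = 'teal'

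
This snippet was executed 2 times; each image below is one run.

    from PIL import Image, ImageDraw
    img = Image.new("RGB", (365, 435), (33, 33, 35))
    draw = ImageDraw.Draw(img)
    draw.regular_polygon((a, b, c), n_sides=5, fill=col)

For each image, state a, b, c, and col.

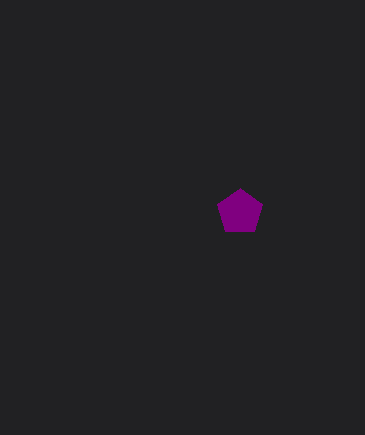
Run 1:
a = 240
b = 212
c = 24
col = 'purple'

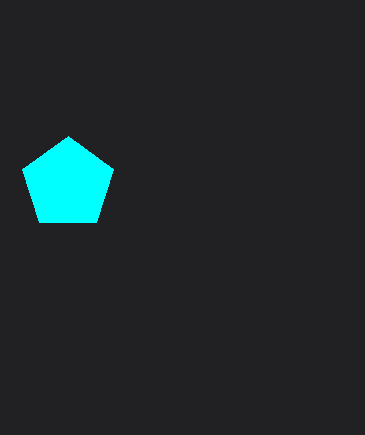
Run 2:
a = 68
b = 184
c = 48
col = 'cyan'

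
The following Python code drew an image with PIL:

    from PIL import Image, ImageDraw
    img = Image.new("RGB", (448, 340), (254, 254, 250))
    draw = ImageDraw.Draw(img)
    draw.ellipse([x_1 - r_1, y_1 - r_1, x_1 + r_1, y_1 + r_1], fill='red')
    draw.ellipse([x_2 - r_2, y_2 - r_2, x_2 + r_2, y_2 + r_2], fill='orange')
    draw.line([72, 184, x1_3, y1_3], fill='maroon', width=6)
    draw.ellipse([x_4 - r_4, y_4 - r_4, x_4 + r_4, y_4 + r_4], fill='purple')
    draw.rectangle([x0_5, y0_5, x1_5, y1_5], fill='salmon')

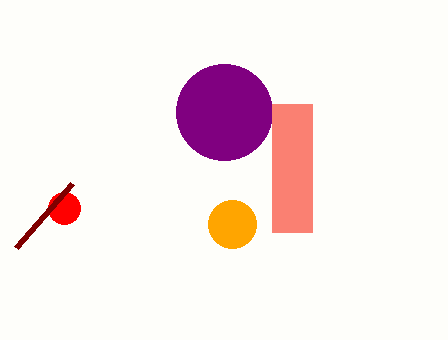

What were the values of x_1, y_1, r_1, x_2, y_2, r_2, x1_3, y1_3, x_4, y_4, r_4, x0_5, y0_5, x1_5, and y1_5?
x_1 = 64
y_1 = 208
r_1 = 16
x_2 = 232
y_2 = 224
r_2 = 24
x1_3 = 16
y1_3 = 248
x_4 = 224
y_4 = 112
r_4 = 48
x0_5 = 272
y0_5 = 104
x1_5 = 312
y1_5 = 232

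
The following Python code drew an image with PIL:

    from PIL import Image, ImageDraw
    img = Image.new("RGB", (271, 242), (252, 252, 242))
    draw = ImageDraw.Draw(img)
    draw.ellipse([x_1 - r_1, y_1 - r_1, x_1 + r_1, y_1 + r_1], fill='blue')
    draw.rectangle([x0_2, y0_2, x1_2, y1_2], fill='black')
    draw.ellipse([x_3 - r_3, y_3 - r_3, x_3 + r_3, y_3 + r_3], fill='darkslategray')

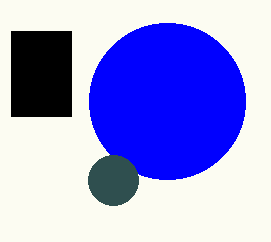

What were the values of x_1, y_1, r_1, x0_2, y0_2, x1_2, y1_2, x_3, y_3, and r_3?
x_1 = 167
y_1 = 101
r_1 = 78
x0_2 = 11
y0_2 = 31
x1_2 = 71
y1_2 = 116
x_3 = 113
y_3 = 180
r_3 = 25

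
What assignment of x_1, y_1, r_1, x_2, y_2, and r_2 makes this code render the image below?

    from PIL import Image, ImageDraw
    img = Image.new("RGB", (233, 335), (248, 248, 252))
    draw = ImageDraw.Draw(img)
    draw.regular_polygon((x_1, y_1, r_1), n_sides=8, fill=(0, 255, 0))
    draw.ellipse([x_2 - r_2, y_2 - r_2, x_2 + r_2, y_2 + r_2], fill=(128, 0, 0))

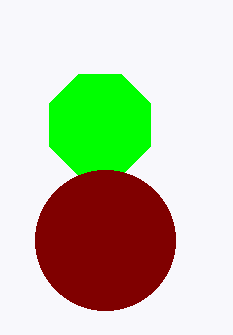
x_1 = 100
y_1 = 125
r_1 = 55
x_2 = 105
y_2 = 240
r_2 = 70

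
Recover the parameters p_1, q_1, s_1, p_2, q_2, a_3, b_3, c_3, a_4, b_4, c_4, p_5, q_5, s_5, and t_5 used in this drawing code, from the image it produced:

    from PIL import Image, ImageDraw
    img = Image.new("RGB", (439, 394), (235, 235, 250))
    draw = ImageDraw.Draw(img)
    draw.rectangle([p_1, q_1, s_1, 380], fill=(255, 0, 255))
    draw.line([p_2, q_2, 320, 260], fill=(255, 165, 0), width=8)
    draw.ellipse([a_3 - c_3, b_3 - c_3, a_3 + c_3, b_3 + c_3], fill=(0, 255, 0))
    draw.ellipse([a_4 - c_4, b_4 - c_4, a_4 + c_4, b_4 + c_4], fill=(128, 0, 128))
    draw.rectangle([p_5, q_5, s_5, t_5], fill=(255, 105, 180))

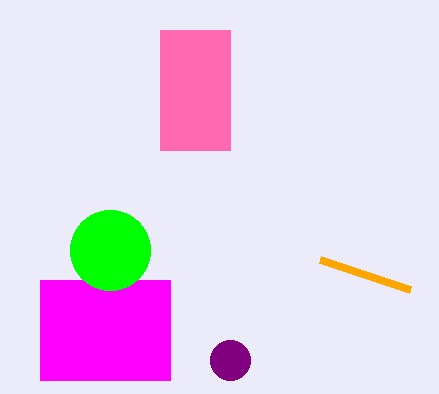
p_1 = 40; q_1 = 280; s_1 = 170; p_2 = 410; q_2 = 290; a_3 = 110; b_3 = 250; c_3 = 40; a_4 = 230; b_4 = 360; c_4 = 20; p_5 = 160; q_5 = 30; s_5 = 230; t_5 = 150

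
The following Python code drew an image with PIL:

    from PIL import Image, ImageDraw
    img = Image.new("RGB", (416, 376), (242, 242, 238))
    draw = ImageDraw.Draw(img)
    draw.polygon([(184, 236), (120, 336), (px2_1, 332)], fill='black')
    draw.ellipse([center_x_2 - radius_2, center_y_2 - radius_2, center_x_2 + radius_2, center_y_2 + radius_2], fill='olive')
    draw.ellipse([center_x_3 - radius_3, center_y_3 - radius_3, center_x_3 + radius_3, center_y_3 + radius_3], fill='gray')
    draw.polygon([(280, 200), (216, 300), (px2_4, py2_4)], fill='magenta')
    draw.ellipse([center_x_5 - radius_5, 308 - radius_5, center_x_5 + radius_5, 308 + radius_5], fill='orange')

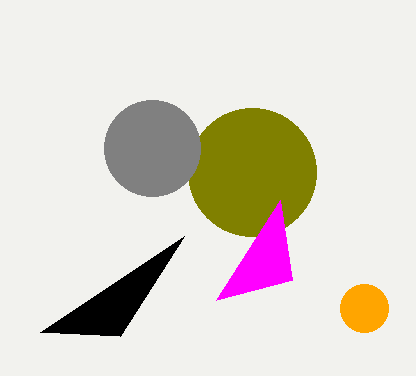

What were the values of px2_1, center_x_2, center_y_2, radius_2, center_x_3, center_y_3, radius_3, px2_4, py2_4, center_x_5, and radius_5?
px2_1 = 40, center_x_2 = 252, center_y_2 = 172, radius_2 = 64, center_x_3 = 152, center_y_3 = 148, radius_3 = 48, px2_4 = 292, py2_4 = 280, center_x_5 = 364, radius_5 = 24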